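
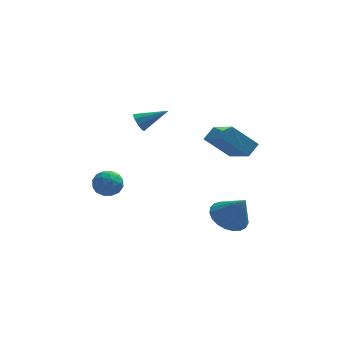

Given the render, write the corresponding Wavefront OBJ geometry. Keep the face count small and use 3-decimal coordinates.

v 2.179 -3.131 -2.948
v 3 -2.795 -3.226
v 2.821 -3.629 -1.652
v 2.85 -2.493 -3.036
v 2.584 -2.302 -2.831
v 2.247 -2.255 -2.646
v 1.899 -2.358 -2.513
v 1.599 -2.596 -2.456
v 1.4 -2.926 -2.484
v 1.335 -3.292 -2.592
v 1.416 -3.629 -2.762
v 1.629 -3.881 -2.964
v 1.937 -4.003 -3.163
v 2.287 -3.974 -3.325
v 2.618 -3.8 -3.422
v 2.874 -3.51 -3.437
v 3.009 -3.154 -3.368
v 2.445 0.019 -1.096
v 3.135 -1.454 -0.257
v 1.302 0.095 -0.023
v 1.991 -1.378 0.816
v 2.909 0.498 -0.636
v 3.598 -0.975 0.203
v 1.765 0.574 0.437
v 2.455 -0.899 1.276
v -1.521 -0.203 1.272
v -1.295 -0.071 0.823
v -0.239 -0.157 1.928
v -1.396 0.221 0.999
v -1.555 0.314 1.303
v -1.698 0.165 1.593
v -1.758 -0.156 1.732
v -1.707 -0.5 1.657
v -1.568 -0.705 1.401
v -1.408 -0.675 1.085
v -1.3 -0.425 0.857
v -3.372 0.451 -2.317
v -3.128 0.805 -2.928
v -2.652 -0.485 -2.572
v -2.408 -0.131 -3.183
v -2.224 0.124 -2.506
v -2.669 0.702 -2.348
v -3.111 -0.382 -3.152
v -3.556 0.196 -2.994
v -2.967 0.29 -3.444
v -2.419 0.602 -3.044
v -3.361 -0.282 -2.456
v -2.813 0.03 -2.056
v -3.313 0.71 -2.6
v -2.467 -0.39 -2.9
v -2.359 -0.24 -2.502
v -2.216 -0.032 -2.861
v -3.043 0.65 -2.259
v -2.9 0.858 -2.618
v -2.369 0.457 -2.37
v -2.88 -0.538 -2.882
v -2.737 -0.33 -3.241
v -3.564 0.352 -2.639
v -3.421 0.56 -2.998
v -3.411 -0.137 -3.13
v -3.075 0.615 -3.262
v -2.652 0.065 -3.412
v -3.065 -0.082 -3.394
v -3.327 0.258 -3.301
v -2.753 0.799 -3.028
v -2.33 0.249 -3.177
v -2.222 0.399 -2.779
v -2.483 0.739 -2.687
v -2.658 0.496 -3.331
v -3.45 0.071 -2.323
v -3.027 -0.479 -2.472
v -3.297 -0.419 -2.813
v -3.558 -0.079 -2.721
v -3.128 0.255 -2.088
v -2.705 -0.295 -2.238
v -2.453 0.062 -2.199
v -2.715 0.402 -2.106
v -3.122 -0.176 -2.169
f 2 1 4
f 2 4 3
f 4 1 5
f 4 5 3
f 5 1 6
f 5 6 3
f 6 1 7
f 6 7 3
f 7 1 8
f 7 8 3
f 8 1 9
f 8 9 3
f 9 1 10
f 9 10 3
f 10 1 11
f 10 11 3
f 11 1 12
f 11 12 3
f 12 1 13
f 12 13 3
f 13 1 14
f 13 14 3
f 14 1 15
f 14 15 3
f 15 1 16
f 15 16 3
f 16 1 17
f 16 17 3
f 17 1 2
f 17 2 3
f 19 21 18
f 22 19 18
f 18 21 20
f 20 22 18
f 19 25 21
f 23 19 22
f 23 25 19
f 21 25 20
f 24 22 20
f 20 25 24
f 24 23 22
f 25 23 24
f 27 26 29
f 27 29 28
f 29 26 30
f 29 30 28
f 30 26 31
f 30 31 28
f 31 26 32
f 31 32 28
f 32 26 33
f 32 33 28
f 33 26 34
f 33 34 28
f 34 26 35
f 34 35 28
f 35 26 36
f 35 36 28
f 36 26 27
f 36 27 28
f 37 74 53
f 74 48 77
f 53 77 42
f 74 77 53
f 37 53 49
f 53 42 54
f 49 54 38
f 53 54 49
f 37 49 58
f 49 38 59
f 58 59 44
f 49 59 58
f 37 58 70
f 58 44 73
f 70 73 47
f 58 73 70
f 37 70 74
f 70 47 78
f 74 78 48
f 70 78 74
f 38 54 65
f 54 42 68
f 65 68 46
f 54 68 65
f 42 77 55
f 77 48 76
f 55 76 41
f 77 76 55
f 48 78 75
f 78 47 71
f 75 71 39
f 78 71 75
f 47 73 72
f 73 44 60
f 72 60 43
f 73 60 72
f 44 59 64
f 59 38 61
f 64 61 45
f 59 61 64
f 40 66 52
f 66 46 67
f 52 67 41
f 66 67 52
f 40 52 50
f 52 41 51
f 50 51 39
f 52 51 50
f 40 50 57
f 50 39 56
f 57 56 43
f 50 56 57
f 40 57 62
f 57 43 63
f 62 63 45
f 57 63 62
f 40 62 66
f 62 45 69
f 66 69 46
f 62 69 66
f 41 67 55
f 67 46 68
f 55 68 42
f 67 68 55
f 39 51 75
f 51 41 76
f 75 76 48
f 51 76 75
f 43 56 72
f 56 39 71
f 72 71 47
f 56 71 72
f 45 63 64
f 63 43 60
f 64 60 44
f 63 60 64
f 46 69 65
f 69 45 61
f 65 61 38
f 69 61 65



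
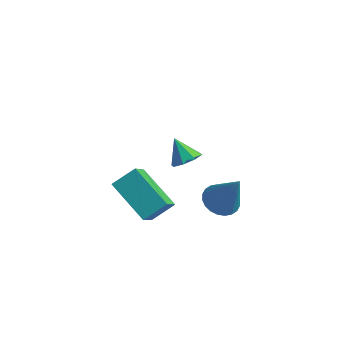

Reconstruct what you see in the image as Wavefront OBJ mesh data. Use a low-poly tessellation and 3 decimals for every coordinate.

v -1.599 -3.423 2.857
v -1.142 -3.572 3.249
v -2.241 -3.277 3.663
v -1.155 -3.107 3.154
v -1.429 -2.827 2.886
v -1.802 -2.896 2.601
v -2.056 -3.273 2.466
v -2.043 -3.738 2.561
v -1.769 -4.018 2.829
v -1.396 -3.949 3.114
v -3.301 -3.204 -1.82
v -2.902 -4.317 -0.684
v -4.972 -2.83 -0.867
v -4.573 -3.943 0.27
v -2.787 -2.417 -1.23
v -2.388 -3.53 -0.093
v -4.458 -2.043 -0.276
v -4.059 -3.156 0.86
v -2.057 -0.357 -2.21
v -1.553 -0.873 -2.506
v -1.163 -0.483 -0.47
v -1.409 -0.611 -2.561
v -1.363 -0.31 -2.563
v -1.423 -0.016 -2.511
v -1.58 0.226 -2.413
v -1.809 0.379 -2.284
v -2.076 0.42 -2.144
v -2.34 0.343 -2.013
v -2.561 0.159 -1.913
v -2.705 -0.103 -1.858
v -2.751 -0.404 -1.857
v -2.691 -0.698 -1.909
v -2.534 -0.94 -2.007
v -2.305 -1.093 -2.136
v -2.038 -1.134 -2.276
v -1.774 -1.057 -2.406
f 2 1 4
f 2 4 3
f 4 1 5
f 4 5 3
f 5 1 6
f 5 6 3
f 6 1 7
f 6 7 3
f 7 1 8
f 7 8 3
f 8 1 9
f 8 9 3
f 9 1 10
f 9 10 3
f 10 1 2
f 10 2 3
f 12 14 11
f 15 12 11
f 11 14 13
f 13 15 11
f 12 18 14
f 16 12 15
f 16 18 12
f 14 18 13
f 17 15 13
f 13 18 17
f 17 16 15
f 18 16 17
f 20 19 22
f 20 22 21
f 22 19 23
f 22 23 21
f 23 19 24
f 23 24 21
f 24 19 25
f 24 25 21
f 25 19 26
f 25 26 21
f 26 19 27
f 26 27 21
f 27 19 28
f 27 28 21
f 28 19 29
f 28 29 21
f 29 19 30
f 29 30 21
f 30 19 31
f 30 31 21
f 31 19 32
f 31 32 21
f 32 19 33
f 32 33 21
f 33 19 34
f 33 34 21
f 34 19 35
f 34 35 21
f 35 19 36
f 35 36 21
f 36 19 20
f 36 20 21



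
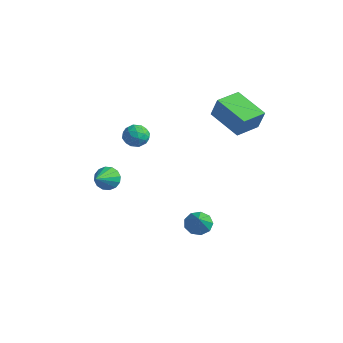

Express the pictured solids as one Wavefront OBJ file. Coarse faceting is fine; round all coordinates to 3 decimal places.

v -2.737 -3.053 -1.236
v -2.459 -2.637 -0.746
v -2.243 -4.127 -0.604
v -2.791 -2.718 -0.624
v -3.108 -2.888 -0.666
v -3.326 -3.103 -0.861
v -3.385 -3.304 -1.156
v -3.271 -3.438 -1.473
v -3.014 -3.47 -1.726
v -2.683 -3.389 -1.848
v -2.366 -3.219 -1.806
v -2.148 -3.004 -1.612
v -2.088 -2.802 -1.316
v -2.202 -2.668 -1
v -1.512 2.369 1.731
v -1.045 2.368 2.901
v -1.583 3.787 1.76
v -1.116 3.786 2.93
v 0.296 2.474 1.01
v 0.763 2.473 2.18
v 0.225 3.892 1.039
v 0.692 3.891 2.209
v 0.365 0.002 -4.154
v 0.827 -0.223 -4.644
v 1.075 -0.602 -3.206
v 0.965 0.21 -4.471
v 0.822 0.545 -4.15
v 0.465 0.626 -3.831
v 0.061 0.415 -3.663
v -0.201 0.011 -3.725
v -0.198 -0.398 -3.987
v 0.068 -0.619 -4.328
v 0.473 -0.55 -4.587
v -0.913 -2.259 1.671
v -0.54 -2.5 2.204
v -1.86 -2.52 2.216
v -1.487 -2.761 2.749
v -1.498 -2.081 2.613
v -0.913 -1.919 2.277
v -1.487 -3.101 2.143
v -0.902 -2.939 1.807
v -0.895 -3.02 2.496
v -0.902 -2.39 2.786
v -1.498 -2.63 1.634
v -1.505 -2 1.924
v -0.644 -2.356 1.89
v -1.756 -2.664 2.53
v -1.763 -2.264 2.45
v -1.544 -2.405 2.764
v -0.863 -2.015 1.932
v -0.644 -2.157 2.246
v -1.207 -1.911 2.486
v -1.756 -2.863 2.174
v -1.537 -3.005 2.488
v -0.856 -2.615 1.656
v -0.637 -2.756 1.97
v -1.193 -3.109 1.934
v -0.633 -2.804 2.375
v -1.189 -2.958 2.695
v -1.189 -3.157 2.339
v -0.845 -3.062 2.141
v -0.637 -2.434 2.545
v -1.193 -2.587 2.865
v -1.2 -2.187 2.786
v -0.856 -2.092 2.588
v -0.845 -2.739 2.717
v -1.207 -2.433 1.555
v -1.763 -2.586 1.875
v -1.544 -2.928 1.832
v -1.2 -2.833 1.634
v -1.211 -2.062 1.725
v -1.767 -2.216 2.045
v -1.555 -1.958 2.279
v -1.211 -1.863 2.081
v -1.555 -2.281 1.703
f 2 1 4
f 2 4 3
f 4 1 5
f 4 5 3
f 5 1 6
f 5 6 3
f 6 1 7
f 6 7 3
f 7 1 8
f 7 8 3
f 8 1 9
f 8 9 3
f 9 1 10
f 9 10 3
f 10 1 11
f 10 11 3
f 11 1 12
f 11 12 3
f 12 1 13
f 12 13 3
f 13 1 14
f 13 14 3
f 14 1 2
f 14 2 3
f 16 18 15
f 19 16 15
f 15 18 17
f 17 19 15
f 16 22 18
f 20 16 19
f 20 22 16
f 18 22 17
f 21 19 17
f 17 22 21
f 21 20 19
f 22 20 21
f 24 23 26
f 24 26 25
f 26 23 27
f 26 27 25
f 27 23 28
f 27 28 25
f 28 23 29
f 28 29 25
f 29 23 30
f 29 30 25
f 30 23 31
f 30 31 25
f 31 23 32
f 31 32 25
f 32 23 33
f 32 33 25
f 33 23 24
f 33 24 25
f 34 71 50
f 71 45 74
f 50 74 39
f 71 74 50
f 34 50 46
f 50 39 51
f 46 51 35
f 50 51 46
f 34 46 55
f 46 35 56
f 55 56 41
f 46 56 55
f 34 55 67
f 55 41 70
f 67 70 44
f 55 70 67
f 34 67 71
f 67 44 75
f 71 75 45
f 67 75 71
f 35 51 62
f 51 39 65
f 62 65 43
f 51 65 62
f 39 74 52
f 74 45 73
f 52 73 38
f 74 73 52
f 45 75 72
f 75 44 68
f 72 68 36
f 75 68 72
f 44 70 69
f 70 41 57
f 69 57 40
f 70 57 69
f 41 56 61
f 56 35 58
f 61 58 42
f 56 58 61
f 37 63 49
f 63 43 64
f 49 64 38
f 63 64 49
f 37 49 47
f 49 38 48
f 47 48 36
f 49 48 47
f 37 47 54
f 47 36 53
f 54 53 40
f 47 53 54
f 37 54 59
f 54 40 60
f 59 60 42
f 54 60 59
f 37 59 63
f 59 42 66
f 63 66 43
f 59 66 63
f 38 64 52
f 64 43 65
f 52 65 39
f 64 65 52
f 36 48 72
f 48 38 73
f 72 73 45
f 48 73 72
f 40 53 69
f 53 36 68
f 69 68 44
f 53 68 69
f 42 60 61
f 60 40 57
f 61 57 41
f 60 57 61
f 43 66 62
f 66 42 58
f 62 58 35
f 66 58 62



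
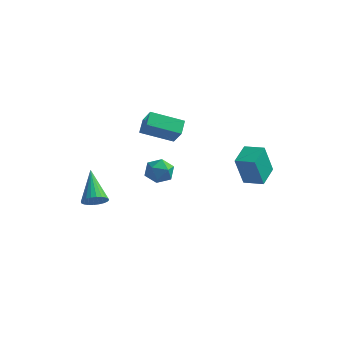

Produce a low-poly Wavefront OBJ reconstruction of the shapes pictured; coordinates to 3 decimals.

v -3.453 -4.499 -1.502
v -3.006 -3.962 -1.747
v -4.427 -3.081 -0.178
v -3.226 -3.941 -1.932
v -3.481 -4.005 -2.052
v -3.732 -4.143 -2.088
v -3.94 -4.336 -2.034
v -4.074 -4.554 -1.9
v -4.114 -4.763 -1.705
v -4.052 -4.932 -1.479
v -3.9 -5.035 -1.256
v -3.679 -5.056 -1.071
v -3.424 -4.993 -0.951
v -3.174 -4.854 -0.916
v -2.966 -4.661 -0.969
v -2.832 -4.443 -1.103
v -2.792 -4.234 -1.298
v -2.853 -4.065 -1.524
v -1.505 -0.535 -0.222
v -0.65 -0.756 -0.224
v -1.85 -1.864 -0.616
v -0.995 -2.085 -0.618
v -1.404 -1.912 0.145
v -1.191 -1.09 0.389
v -1.309 -1.53 -1.229
v -1.096 -0.708 -0.985
v -0.529 -1.371 -0.846
v -0.588 -1.607 0.003
v -1.912 -1.013 -0.843
v -1.971 -1.249 0.006
v -3.833 1.569 0.368
v -3.143 1.097 1.415
v -4.032 2.426 0.885
v -3.341 1.954 1.932
v -2.139 2.406 -0.372
v -1.448 1.934 0.675
v -2.337 3.263 0.145
v -1.647 2.791 1.192
v 2.031 2.451 -2.606
v 1.699 1.96 -0.696
v 1.989 3.876 -2.248
v 1.656 3.385 -0.337
v 3.224 2.435 -2.403
v 2.891 1.944 -0.492
v 3.181 3.86 -2.044
v 2.849 3.369 -0.134
f 2 1 4
f 2 4 3
f 4 1 5
f 4 5 3
f 5 1 6
f 5 6 3
f 6 1 7
f 6 7 3
f 7 1 8
f 7 8 3
f 8 1 9
f 8 9 3
f 9 1 10
f 9 10 3
f 10 1 11
f 10 11 3
f 11 1 12
f 11 12 3
f 12 1 13
f 12 13 3
f 13 1 14
f 13 14 3
f 14 1 15
f 14 15 3
f 15 1 16
f 15 16 3
f 16 1 17
f 16 17 3
f 17 1 18
f 17 18 3
f 18 1 2
f 18 2 3
f 19 30 24
f 19 24 20
f 19 20 26
f 19 26 29
f 19 29 30
f 20 24 28
f 24 30 23
f 30 29 21
f 29 26 25
f 26 20 27
f 22 28 23
f 22 23 21
f 22 21 25
f 22 25 27
f 22 27 28
f 23 28 24
f 21 23 30
f 25 21 29
f 27 25 26
f 28 27 20
f 32 34 31
f 35 32 31
f 31 34 33
f 33 35 31
f 32 38 34
f 36 32 35
f 36 38 32
f 34 38 33
f 37 35 33
f 33 38 37
f 37 36 35
f 38 36 37
f 40 42 39
f 43 40 39
f 39 42 41
f 41 43 39
f 40 46 42
f 44 40 43
f 44 46 40
f 42 46 41
f 45 43 41
f 41 46 45
f 45 44 43
f 46 44 45



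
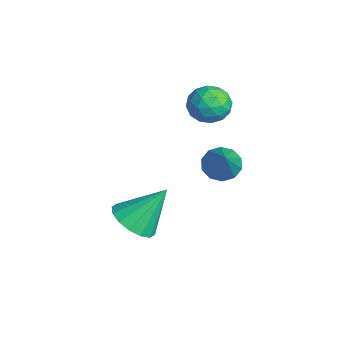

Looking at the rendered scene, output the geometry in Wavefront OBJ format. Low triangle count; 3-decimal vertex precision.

v 1.107 3.514 0.299
v 1.678 3.838 -0.141
v 2.493 3.146 1.821
v 1.476 4.192 0.128
v 1.134 4.287 0.463
v 0.781 4.087 0.735
v 0.553 3.668 0.841
v 0.537 3.191 0.74
v 0.739 2.837 0.471
v 1.081 2.742 0.136
v 1.434 2.942 -0.136
v 1.661 3.36 -0.242
v -1.539 4.371 1.88
v -1.022 4.484 2.652
v -0.978 2.976 1.708
v -0.461 3.089 2.48
v -1.392 3.02 2.547
v -1.738 3.882 2.653
v -0.262 3.578 1.707
v -0.608 4.44 1.813
v -0.232 3.994 2.545
v -0.93 3.649 3.064
v -1.07 3.811 1.296
v -1.768 3.466 1.815
v -1.33 4.55 2.281
v -0.67 2.91 2.079
v -1.217 2.869 2.118
v -0.913 2.936 2.572
v -1.751 4.197 2.282
v -1.447 4.263 2.735
v -1.664 3.402 2.674
v -0.553 3.197 1.625
v -0.249 3.263 2.078
v -1.087 4.524 1.788
v -0.783 4.591 2.242
v -0.336 4.058 1.686
v -0.561 4.328 2.672
v -0.232 3.508 2.57
v -0.115 3.795 2.116
v -0.319 4.302 2.179
v -0.972 4.126 2.977
v -0.642 3.305 2.876
v -1.189 3.265 2.915
v -1.393 3.772 2.977
v -0.508 3.837 2.914
v -1.358 4.155 1.484
v -1.028 3.334 1.383
v -0.607 3.688 1.383
v -0.811 4.195 1.445
v -1.768 3.952 1.79
v -1.439 3.132 1.688
v -1.681 3.158 2.181
v -1.885 3.665 2.244
v -1.492 3.623 1.446
v 0.591 0.188 -2.602
v 1.123 -0.533 -2.055
v 0.709 1.492 -0.998
v 1.504 -0.246 -2.316
v 1.639 0.158 -2.654
v 1.494 0.57 -2.978
v 1.107 0.879 -3.201
v 0.582 1.003 -3.264
v 0.059 0.909 -3.149
v -0.321 0.622 -2.888
v -0.457 0.219 -2.55
v -0.312 -0.193 -2.226
v 0.075 -0.502 -2.003
v 0.601 -0.627 -1.94
f 2 1 4
f 2 4 3
f 4 1 5
f 4 5 3
f 5 1 6
f 5 6 3
f 6 1 7
f 6 7 3
f 7 1 8
f 7 8 3
f 8 1 9
f 8 9 3
f 9 1 10
f 9 10 3
f 10 1 11
f 10 11 3
f 11 1 12
f 11 12 3
f 12 1 2
f 12 2 3
f 13 50 29
f 50 24 53
f 29 53 18
f 50 53 29
f 13 29 25
f 29 18 30
f 25 30 14
f 29 30 25
f 13 25 34
f 25 14 35
f 34 35 20
f 25 35 34
f 13 34 46
f 34 20 49
f 46 49 23
f 34 49 46
f 13 46 50
f 46 23 54
f 50 54 24
f 46 54 50
f 14 30 41
f 30 18 44
f 41 44 22
f 30 44 41
f 18 53 31
f 53 24 52
f 31 52 17
f 53 52 31
f 24 54 51
f 54 23 47
f 51 47 15
f 54 47 51
f 23 49 48
f 49 20 36
f 48 36 19
f 49 36 48
f 20 35 40
f 35 14 37
f 40 37 21
f 35 37 40
f 16 42 28
f 42 22 43
f 28 43 17
f 42 43 28
f 16 28 26
f 28 17 27
f 26 27 15
f 28 27 26
f 16 26 33
f 26 15 32
f 33 32 19
f 26 32 33
f 16 33 38
f 33 19 39
f 38 39 21
f 33 39 38
f 16 38 42
f 38 21 45
f 42 45 22
f 38 45 42
f 17 43 31
f 43 22 44
f 31 44 18
f 43 44 31
f 15 27 51
f 27 17 52
f 51 52 24
f 27 52 51
f 19 32 48
f 32 15 47
f 48 47 23
f 32 47 48
f 21 39 40
f 39 19 36
f 40 36 20
f 39 36 40
f 22 45 41
f 45 21 37
f 41 37 14
f 45 37 41
f 56 55 58
f 56 58 57
f 58 55 59
f 58 59 57
f 59 55 60
f 59 60 57
f 60 55 61
f 60 61 57
f 61 55 62
f 61 62 57
f 62 55 63
f 62 63 57
f 63 55 64
f 63 64 57
f 64 55 65
f 64 65 57
f 65 55 66
f 65 66 57
f 66 55 67
f 66 67 57
f 67 55 68
f 67 68 57
f 68 55 56
f 68 56 57



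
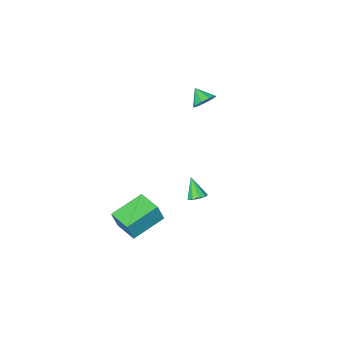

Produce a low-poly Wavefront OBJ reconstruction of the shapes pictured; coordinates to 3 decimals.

v 0.736 3.178 0.422
v 1.212 3.422 0.617
v 0.664 2.422 1.538
v 0.901 3.625 0.735
v 0.512 3.618 0.706
v 0.228 3.406 0.544
v 0.181 3.087 0.325
v 0.394 2.81 0.151
v 0.767 2.705 0.104
v 1.125 2.822 0.206
v 1.301 3.105 0.408
v -3.968 -3.158 1.937
v -3.203 -3.025 2.005
v -3.872 -4.042 2.583
v -3.467 -2.77 2.392
v -3.966 -2.697 2.567
v -4.466 -2.84 2.446
v -4.733 -3.131 2.088
v -4.642 -3.434 1.659
v -4.236 -3.608 1.36
v -3.705 -3.572 1.331
v -3.297 -3.341 1.585
v 2.138 0.398 -1.775
v 2.535 0.383 -0.579
v 2.075 1.937 -1.734
v 2.472 1.921 -0.538
v 4.148 0.499 -2.442
v 4.545 0.483 -1.246
v 4.085 2.037 -2.401
v 4.482 2.022 -1.205
f 2 1 4
f 2 4 3
f 4 1 5
f 4 5 3
f 5 1 6
f 5 6 3
f 6 1 7
f 6 7 3
f 7 1 8
f 7 8 3
f 8 1 9
f 8 9 3
f 9 1 10
f 9 10 3
f 10 1 11
f 10 11 3
f 11 1 2
f 11 2 3
f 13 12 15
f 13 15 14
f 15 12 16
f 15 16 14
f 16 12 17
f 16 17 14
f 17 12 18
f 17 18 14
f 18 12 19
f 18 19 14
f 19 12 20
f 19 20 14
f 20 12 21
f 20 21 14
f 21 12 22
f 21 22 14
f 22 12 13
f 22 13 14
f 24 26 23
f 27 24 23
f 23 26 25
f 25 27 23
f 24 30 26
f 28 24 27
f 28 30 24
f 26 30 25
f 29 27 25
f 25 30 29
f 29 28 27
f 30 28 29



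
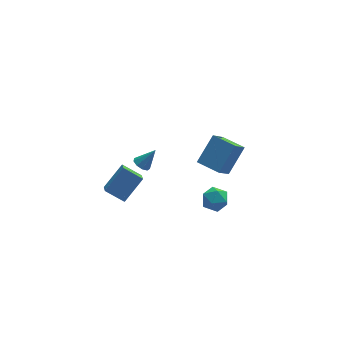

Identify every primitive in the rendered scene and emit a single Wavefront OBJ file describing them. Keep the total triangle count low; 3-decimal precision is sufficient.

v 1.864 -0.264 -3.325
v 2.759 -0.263 -3.452
v 1.961 -1.557 -2.648
v 2.856 -1.556 -2.775
v 2.481 -0.968 -2.2
v 2.42 -0.168 -2.619
v 2.3 -1.652 -3.481
v 2.239 -0.852 -3.9
v 3.028 -1.121 -3.549
v 3.14 -0.698 -2.757
v 1.58 -1.122 -3.343
v 1.692 -0.699 -2.551
v -0.993 3.183 -2.886
v -0.539 3.336 -3.247
v -0.127 3.237 -1.774
v -0.732 3.673 -3.113
v -1.047 3.78 -2.873
v -1.337 3.608 -2.639
v -1.466 3.237 -2.52
v -1.373 2.84 -2.573
v -1.103 2.604 -2.772
v -0.781 2.639 -3.024
v -0.559 2.928 -3.212
v 2.093 2.062 -2.371
v 3.315 2.955 -0.943
v 2.971 2.964 -3.686
v 4.192 3.856 -2.258
v 3.108 0.884 -2.502
v 4.329 1.776 -1.074
v 3.985 1.785 -3.817
v 5.207 2.678 -2.389
v -4.456 -2.438 1.385
v -3.244 -1.829 2.568
v -4.338 -1.637 0.851
v -3.127 -1.027 2.035
v -3.493 -3.033 0.705
v -2.282 -2.423 1.889
v -3.376 -2.231 0.172
v -2.164 -1.622 1.355
f 1 12 6
f 1 6 2
f 1 2 8
f 1 8 11
f 1 11 12
f 2 6 10
f 6 12 5
f 12 11 3
f 11 8 7
f 8 2 9
f 4 10 5
f 4 5 3
f 4 3 7
f 4 7 9
f 4 9 10
f 5 10 6
f 3 5 12
f 7 3 11
f 9 7 8
f 10 9 2
f 14 13 16
f 14 16 15
f 16 13 17
f 16 17 15
f 17 13 18
f 17 18 15
f 18 13 19
f 18 19 15
f 19 13 20
f 19 20 15
f 20 13 21
f 20 21 15
f 21 13 22
f 21 22 15
f 22 13 23
f 22 23 15
f 23 13 14
f 23 14 15
f 25 27 24
f 28 25 24
f 24 27 26
f 26 28 24
f 25 31 27
f 29 25 28
f 29 31 25
f 27 31 26
f 30 28 26
f 26 31 30
f 30 29 28
f 31 29 30
f 33 35 32
f 36 33 32
f 32 35 34
f 34 36 32
f 33 39 35
f 37 33 36
f 37 39 33
f 35 39 34
f 38 36 34
f 34 39 38
f 38 37 36
f 39 37 38



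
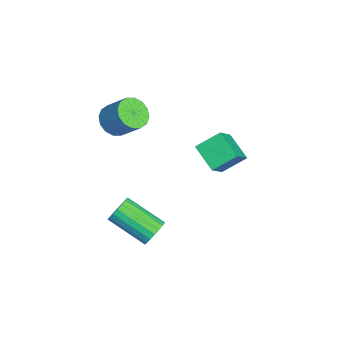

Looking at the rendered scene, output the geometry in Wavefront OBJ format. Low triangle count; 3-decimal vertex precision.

v 3.614 -2.727 -3.252
v 4.16 -2.769 -2.74
v 3.112 -4.395 -1.756
v 2.566 -4.353 -2.268
v 3.948 -2.55 -2.604
v 2.9 -4.176 -1.62
v 3.67 -2.366 -2.597
v 2.621 -3.992 -1.613
v 3.38 -2.254 -2.719
v 2.332 -3.879 -1.735
v 3.137 -2.235 -2.947
v 2.089 -3.861 -1.963
v 2.989 -2.314 -3.236
v 1.94 -3.939 -2.252
v 2.964 -2.475 -3.527
v 1.916 -4.1 -2.543
v 3.068 -2.685 -3.764
v 2.02 -4.311 -2.78
v 3.28 -2.904 -3.9
v 2.232 -4.53 -2.916
v 3.559 -3.088 -3.907
v 2.51 -4.714 -2.923
v 3.848 -3.201 -3.785
v 2.8 -4.826 -2.801
v 4.091 -3.219 -3.557
v 3.043 -4.845 -2.573
v 4.24 -3.141 -3.268
v 3.191 -4.766 -2.284
v 4.264 -2.98 -2.977
v 3.216 -4.605 -1.993
v 0.17 -4.293 2.086
v 0.958 -4.402 1.708
v 1.597 -3.555 2.796
v 0.81 -3.447 3.174
v 0.786 -4.026 1.516
v 1.425 -3.179 2.605
v 0.449 -3.722 1.477
v 1.088 -2.875 2.566
v 0.037 -3.57 1.602
v 0.677 -2.724 2.69
v -0.338 -3.613 1.855
v 0.301 -2.767 2.944
v -0.578 -3.838 2.171
v 0.062 -2.991 3.26
v -0.617 -4.185 2.464
v 0.022 -3.338 3.552
v -0.445 -4.561 2.655
v 0.194 -3.714 3.744
v -0.108 -4.865 2.694
v 0.531 -4.018 3.783
v 0.303 -5.016 2.57
v 0.943 -4.17 3.658
v 0.679 -4.973 2.316
v 1.318 -4.127 3.405
v 0.918 -4.749 2
v 1.558 -3.902 3.089
v 0.976 0.631 -1.491
v -0.197 -0.035 -0.79
v 0.744 1.819 -0.749
v -0.428 1.153 -0.047
v 2.108 0.027 -0.173
v 0.936 -0.639 0.529
v 1.877 1.215 0.57
v 0.704 0.549 1.271
f 2 1 5
f 2 5 3
f 3 5 6
f 3 6 4
f 5 1 7
f 5 7 6
f 6 7 8
f 6 8 4
f 7 1 9
f 7 9 8
f 8 9 10
f 8 10 4
f 9 1 11
f 9 11 10
f 10 11 12
f 10 12 4
f 11 1 13
f 11 13 12
f 12 13 14
f 12 14 4
f 13 1 15
f 13 15 14
f 14 15 16
f 14 16 4
f 15 1 17
f 15 17 16
f 16 17 18
f 16 18 4
f 17 1 19
f 17 19 18
f 18 19 20
f 18 20 4
f 19 1 21
f 19 21 20
f 20 21 22
f 20 22 4
f 21 1 23
f 21 23 22
f 22 23 24
f 22 24 4
f 23 1 25
f 23 25 24
f 24 25 26
f 24 26 4
f 25 1 27
f 25 27 26
f 26 27 28
f 26 28 4
f 27 1 29
f 27 29 28
f 28 29 30
f 28 30 4
f 29 1 2
f 29 2 30
f 30 2 3
f 30 3 4
f 32 31 35
f 32 35 33
f 33 35 36
f 33 36 34
f 35 31 37
f 35 37 36
f 36 37 38
f 36 38 34
f 37 31 39
f 37 39 38
f 38 39 40
f 38 40 34
f 39 31 41
f 39 41 40
f 40 41 42
f 40 42 34
f 41 31 43
f 41 43 42
f 42 43 44
f 42 44 34
f 43 31 45
f 43 45 44
f 44 45 46
f 44 46 34
f 45 31 47
f 45 47 46
f 46 47 48
f 46 48 34
f 47 31 49
f 47 49 48
f 48 49 50
f 48 50 34
f 49 31 51
f 49 51 50
f 50 51 52
f 50 52 34
f 51 31 53
f 51 53 52
f 52 53 54
f 52 54 34
f 53 31 55
f 53 55 54
f 54 55 56
f 54 56 34
f 55 31 32
f 55 32 56
f 56 32 33
f 56 33 34
f 58 60 57
f 61 58 57
f 57 60 59
f 59 61 57
f 58 64 60
f 62 58 61
f 62 64 58
f 60 64 59
f 63 61 59
f 59 64 63
f 63 62 61
f 64 62 63



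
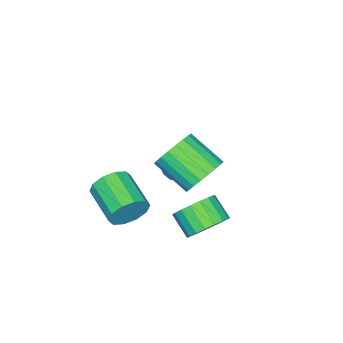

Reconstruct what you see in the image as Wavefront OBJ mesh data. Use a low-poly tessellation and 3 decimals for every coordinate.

v -0.957 -1.603 -0.848
v -0.141 -1.352 -0.97
v -0.719 -2.748 -1.61
v 0.097 -2.497 -1.732
v -0.165 -2.747 -0.949
v -0.312 -2.04 -0.479
v -0.548 -2.06 -2.101
v -0.695 -1.353 -1.631
v 0.112 -1.635 -1.745
v 0.349 -2.06 -1.033
v -1.209 -2.04 -1.547
v -0.972 -2.465 -0.835
v -0.57 -1.377 -0.842
v -0.29 -2.723 -1.738
v -0.444 -2.87 -1.278
v 0.035 -2.722 -1.349
v -0.67 -1.781 -0.553
v -0.191 -1.634 -0.625
v -0.205 -2.454 -0.613
v -0.669 -2.466 -1.955
v -0.19 -2.319 -2.027
v -0.895 -1.378 -1.231
v -0.416 -1.23 -1.302
v -0.655 -1.646 -1.967
v 0.058 -1.396 -1.369
v 0.198 -2.069 -1.817
v -0.181 -1.812 -2.034
v -0.267 -1.396 -1.758
v 0.198 -1.646 -0.951
v 0.337 -2.318 -1.398
v 0.183 -2.465 -0.938
v 0.097 -2.05 -0.662
v 0.346 -1.812 -1.406
v -1.197 -1.782 -1.182
v -1.058 -2.454 -1.629
v -0.957 -2.05 -1.918
v -1.043 -1.635 -1.642
v -1.058 -2.031 -0.763
v -0.918 -2.704 -1.211
v -0.593 -2.704 -0.822
v -0.679 -2.288 -0.546
v -1.206 -2.288 -1.174
v 3.311 1.579 2.721
v 4.157 1.87 3.307
v 4.036 0.211 4.306
v 3.189 -0.079 3.719
v 3.819 2.037 3.543
v 3.698 0.378 4.542
v 3.393 2.125 3.637
v 3.272 0.466 4.636
v 2.953 2.119 3.573
v 2.831 0.46 4.571
v 2.575 2.019 3.361
v 2.453 0.36 4.36
v 2.324 1.843 3.039
v 2.202 0.184 4.037
v 2.243 1.622 2.661
v 2.122 -0.037 3.66
v 2.348 1.393 2.294
v 2.226 -0.266 3.292
v 2.618 1.197 2
v 2.497 -0.462 2.999
v 3.009 1.066 1.832
v 2.887 -0.592 2.83
v 3.452 1.025 1.817
v 3.33 -0.634 2.815
v 3.87 1.079 1.958
v 3.748 -0.58 2.956
v 4.192 1.22 2.231
v 4.07 -0.439 3.229
v 4.361 1.423 2.589
v 4.239 -0.236 3.587
v 4.349 1.653 2.969
v 4.227 -0.006 3.968
v 3.423 -2.15 -1.625
v 3.937 -2.187 -0.768
v 2.971 -3.826 -0.258
v 2.457 -3.79 -1.115
v 3.426 -1.855 -0.67
v 2.46 -3.494 -0.16
v 2.913 -1.635 -0.936
v 1.947 -3.275 -0.426
v 2.595 -1.613 -1.466
v 1.629 -3.252 -0.956
v 2.593 -1.795 -2.056
v 1.627 -3.435 -1.546
v 2.909 -2.114 -2.482
v 1.943 -3.753 -1.972
v 3.42 -2.446 -2.58
v 2.454 -4.085 -2.07
v 3.933 -2.665 -2.314
v 2.967 -4.305 -1.804
v 4.251 -2.688 -1.784
v 3.285 -4.327 -1.274
v 4.253 -2.505 -1.194
v 3.287 -4.145 -0.684
v 3.86 2.101 -0.056
v 4.579 2.359 0.62
v 4.2 1.397 1.391
v 3.48 1.139 0.716
v 4.222 2.606 0.753
v 3.843 1.644 1.524
v 3.794 2.753 0.726
v 3.414 1.791 1.497
v 3.378 2.771 0.544
v 2.999 1.809 1.315
v 3.058 2.657 0.243
v 2.679 1.695 1.014
v 2.897 2.432 -0.117
v 2.517 1.47 0.654
v 2.926 2.142 -0.464
v 2.547 1.18 0.307
v 3.14 1.843 -0.731
v 2.761 0.881 0.04
v 3.497 1.596 -0.864
v 3.118 0.634 -0.093
v 3.926 1.449 -0.837
v 3.546 0.487 -0.066
v 4.341 1.431 -0.655
v 3.962 0.469 0.116
v 4.661 1.545 -0.354
v 4.282 0.583 0.417
v 4.823 1.77 0.006
v 4.443 0.808 0.777
v 4.793 2.06 0.353
v 4.414 1.098 1.124
f 1 38 17
f 38 12 41
f 17 41 6
f 38 41 17
f 1 17 13
f 17 6 18
f 13 18 2
f 17 18 13
f 1 13 22
f 13 2 23
f 22 23 8
f 13 23 22
f 1 22 34
f 22 8 37
f 34 37 11
f 22 37 34
f 1 34 38
f 34 11 42
f 38 42 12
f 34 42 38
f 2 18 29
f 18 6 32
f 29 32 10
f 18 32 29
f 6 41 19
f 41 12 40
f 19 40 5
f 41 40 19
f 12 42 39
f 42 11 35
f 39 35 3
f 42 35 39
f 11 37 36
f 37 8 24
f 36 24 7
f 37 24 36
f 8 23 28
f 23 2 25
f 28 25 9
f 23 25 28
f 4 30 16
f 30 10 31
f 16 31 5
f 30 31 16
f 4 16 14
f 16 5 15
f 14 15 3
f 16 15 14
f 4 14 21
f 14 3 20
f 21 20 7
f 14 20 21
f 4 21 26
f 21 7 27
f 26 27 9
f 21 27 26
f 4 26 30
f 26 9 33
f 30 33 10
f 26 33 30
f 5 31 19
f 31 10 32
f 19 32 6
f 31 32 19
f 3 15 39
f 15 5 40
f 39 40 12
f 15 40 39
f 7 20 36
f 20 3 35
f 36 35 11
f 20 35 36
f 9 27 28
f 27 7 24
f 28 24 8
f 27 24 28
f 10 33 29
f 33 9 25
f 29 25 2
f 33 25 29
f 44 43 47
f 44 47 45
f 45 47 48
f 45 48 46
f 47 43 49
f 47 49 48
f 48 49 50
f 48 50 46
f 49 43 51
f 49 51 50
f 50 51 52
f 50 52 46
f 51 43 53
f 51 53 52
f 52 53 54
f 52 54 46
f 53 43 55
f 53 55 54
f 54 55 56
f 54 56 46
f 55 43 57
f 55 57 56
f 56 57 58
f 56 58 46
f 57 43 59
f 57 59 58
f 58 59 60
f 58 60 46
f 59 43 61
f 59 61 60
f 60 61 62
f 60 62 46
f 61 43 63
f 61 63 62
f 62 63 64
f 62 64 46
f 63 43 65
f 63 65 64
f 64 65 66
f 64 66 46
f 65 43 67
f 65 67 66
f 66 67 68
f 66 68 46
f 67 43 69
f 67 69 68
f 68 69 70
f 68 70 46
f 69 43 71
f 69 71 70
f 70 71 72
f 70 72 46
f 71 43 73
f 71 73 72
f 72 73 74
f 72 74 46
f 73 43 44
f 73 44 74
f 74 44 45
f 74 45 46
f 76 75 79
f 76 79 77
f 77 79 80
f 77 80 78
f 79 75 81
f 79 81 80
f 80 81 82
f 80 82 78
f 81 75 83
f 81 83 82
f 82 83 84
f 82 84 78
f 83 75 85
f 83 85 84
f 84 85 86
f 84 86 78
f 85 75 87
f 85 87 86
f 86 87 88
f 86 88 78
f 87 75 89
f 87 89 88
f 88 89 90
f 88 90 78
f 89 75 91
f 89 91 90
f 90 91 92
f 90 92 78
f 91 75 93
f 91 93 92
f 92 93 94
f 92 94 78
f 93 75 95
f 93 95 94
f 94 95 96
f 94 96 78
f 95 75 76
f 95 76 96
f 96 76 77
f 96 77 78
f 98 97 101
f 98 101 99
f 99 101 102
f 99 102 100
f 101 97 103
f 101 103 102
f 102 103 104
f 102 104 100
f 103 97 105
f 103 105 104
f 104 105 106
f 104 106 100
f 105 97 107
f 105 107 106
f 106 107 108
f 106 108 100
f 107 97 109
f 107 109 108
f 108 109 110
f 108 110 100
f 109 97 111
f 109 111 110
f 110 111 112
f 110 112 100
f 111 97 113
f 111 113 112
f 112 113 114
f 112 114 100
f 113 97 115
f 113 115 114
f 114 115 116
f 114 116 100
f 115 97 117
f 115 117 116
f 116 117 118
f 116 118 100
f 117 97 119
f 117 119 118
f 118 119 120
f 118 120 100
f 119 97 121
f 119 121 120
f 120 121 122
f 120 122 100
f 121 97 123
f 121 123 122
f 122 123 124
f 122 124 100
f 123 97 125
f 123 125 124
f 124 125 126
f 124 126 100
f 125 97 98
f 125 98 126
f 126 98 99
f 126 99 100



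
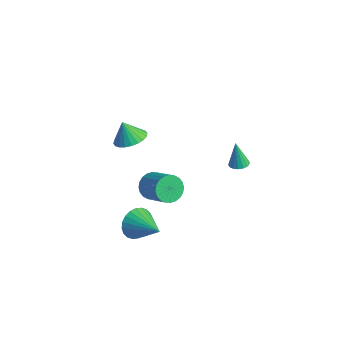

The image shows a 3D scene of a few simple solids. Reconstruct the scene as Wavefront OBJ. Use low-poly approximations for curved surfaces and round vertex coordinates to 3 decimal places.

v -0.593 3.99 -0.684
v -0.086 3.862 -0.6
v -0.847 3.95 0.784
v -0.087 4.115 -0.593
v -0.203 4.34 -0.607
v -0.409 4.485 -0.638
v -0.657 4.516 -0.68
v -0.891 4.427 -0.723
v -1.056 4.238 -0.757
v -1.116 3.992 -0.774
v -1.056 3.745 -0.77
v -0.89 3.555 -0.747
v -0.656 3.464 -0.709
v -0.408 3.494 -0.665
v -0.202 3.638 -0.626
v 0.029 -2.657 -1.067
v 0.319 -3.132 -1.775
v 1.671 -2.543 -0.473
v 0.341 -2.804 -1.899
v 0.315 -2.454 -1.896
v 0.246 -2.134 -1.767
v 0.144 -1.895 -1.532
v 0.025 -1.771 -1.225
v -0.094 -1.782 -0.895
v -0.194 -1.927 -0.591
v -0.26 -2.183 -0.36
v -0.282 -2.511 -0.236
v -0.257 -2.861 -0.239
v -0.188 -3.18 -0.368
v -0.086 -3.42 -0.603
v 0.034 -3.543 -0.909
v 0.152 -3.532 -1.24
v 0.253 -3.387 -1.544
v -0.143 -1.595 1.098
v 0.224 -1.835 0.465
v 1.55 -1.825 1.229
v 1.183 -1.585 1.862
v 0.241 -1.537 0.432
v 1.566 -1.527 1.197
v 0.199 -1.247 0.502
v 1.524 -1.237 1.266
v 0.105 -1.011 0.661
v 1.43 -1.001 1.426
v -0.027 -0.863 0.888
v 1.298 -0.853 1.652
v -0.176 -0.827 1.146
v 1.149 -0.817 1.91
v -0.32 -0.908 1.397
v 1.005 -0.898 2.161
v -0.437 -1.093 1.602
v 0.888 -1.083 2.367
v -0.51 -1.355 1.731
v 0.816 -1.345 2.495
v -0.526 -1.653 1.763
v 0.799 -1.643 2.528
v -0.484 -1.943 1.694
v 0.841 -1.933 2.458
v -0.39 -2.179 1.534
v 0.935 -2.169 2.299
v -0.258 -2.327 1.308
v 1.067 -2.317 2.072
v -0.109 -2.363 1.05
v 1.216 -2.353 1.814
v 0.035 -2.282 0.799
v 1.36 -2.272 1.563
v 0.152 -2.097 0.593
v 1.477 -2.087 1.358
v -3.023 -0.797 2.168
v -2.209 -0.926 2.447
v -3.417 -0.983 3.232
v -2.242 -0.591 2.493
v -2.395 -0.288 2.49
v -2.643 -0.062 2.437
v -2.949 0.052 2.344
v -3.266 0.036 2.223
v -3.546 -0.106 2.095
v -3.746 -0.353 1.977
v -3.836 -0.668 1.889
v -3.803 -1.003 1.843
v -3.65 -1.306 1.846
v -3.402 -1.532 1.899
v -3.097 -1.646 1.992
v -2.78 -1.631 2.113
v -2.5 -1.488 2.241
v -2.299 -1.241 2.359
f 2 1 4
f 2 4 3
f 4 1 5
f 4 5 3
f 5 1 6
f 5 6 3
f 6 1 7
f 6 7 3
f 7 1 8
f 7 8 3
f 8 1 9
f 8 9 3
f 9 1 10
f 9 10 3
f 10 1 11
f 10 11 3
f 11 1 12
f 11 12 3
f 12 1 13
f 12 13 3
f 13 1 14
f 13 14 3
f 14 1 15
f 14 15 3
f 15 1 2
f 15 2 3
f 17 16 19
f 17 19 18
f 19 16 20
f 19 20 18
f 20 16 21
f 20 21 18
f 21 16 22
f 21 22 18
f 22 16 23
f 22 23 18
f 23 16 24
f 23 24 18
f 24 16 25
f 24 25 18
f 25 16 26
f 25 26 18
f 26 16 27
f 26 27 18
f 27 16 28
f 27 28 18
f 28 16 29
f 28 29 18
f 29 16 30
f 29 30 18
f 30 16 31
f 30 31 18
f 31 16 32
f 31 32 18
f 32 16 33
f 32 33 18
f 33 16 17
f 33 17 18
f 35 34 38
f 35 38 36
f 36 38 39
f 36 39 37
f 38 34 40
f 38 40 39
f 39 40 41
f 39 41 37
f 40 34 42
f 40 42 41
f 41 42 43
f 41 43 37
f 42 34 44
f 42 44 43
f 43 44 45
f 43 45 37
f 44 34 46
f 44 46 45
f 45 46 47
f 45 47 37
f 46 34 48
f 46 48 47
f 47 48 49
f 47 49 37
f 48 34 50
f 48 50 49
f 49 50 51
f 49 51 37
f 50 34 52
f 50 52 51
f 51 52 53
f 51 53 37
f 52 34 54
f 52 54 53
f 53 54 55
f 53 55 37
f 54 34 56
f 54 56 55
f 55 56 57
f 55 57 37
f 56 34 58
f 56 58 57
f 57 58 59
f 57 59 37
f 58 34 60
f 58 60 59
f 59 60 61
f 59 61 37
f 60 34 62
f 60 62 61
f 61 62 63
f 61 63 37
f 62 34 64
f 62 64 63
f 63 64 65
f 63 65 37
f 64 34 66
f 64 66 65
f 65 66 67
f 65 67 37
f 66 34 35
f 66 35 67
f 67 35 36
f 67 36 37
f 69 68 71
f 69 71 70
f 71 68 72
f 71 72 70
f 72 68 73
f 72 73 70
f 73 68 74
f 73 74 70
f 74 68 75
f 74 75 70
f 75 68 76
f 75 76 70
f 76 68 77
f 76 77 70
f 77 68 78
f 77 78 70
f 78 68 79
f 78 79 70
f 79 68 80
f 79 80 70
f 80 68 81
f 80 81 70
f 81 68 82
f 81 82 70
f 82 68 83
f 82 83 70
f 83 68 84
f 83 84 70
f 84 68 85
f 84 85 70
f 85 68 69
f 85 69 70



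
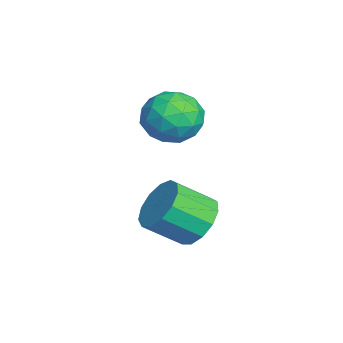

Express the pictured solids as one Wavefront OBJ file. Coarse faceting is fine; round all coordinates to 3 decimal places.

v 2.159 -0.952 0.208
v 2.612 -1.595 0.348
v 1.108 -1.705 0.152
v 1.561 -2.348 0.292
v 1.447 -1.806 0.868
v 2.096 -1.341 0.903
v 1.624 -1.959 -0.403
v 2.273 -1.494 -0.368
v 2.281 -2.218 -0.029
v 2.172 -2.123 0.757
v 1.548 -1.177 -0.257
v 1.439 -1.082 0.529
v 2.477 -1.208 0.283
v 1.243 -2.092 0.217
v 1.175 -1.774 0.556
v 1.442 -2.152 0.638
v 2.174 -1.058 0.609
v 2.44 -1.436 0.692
v 1.756 -1.56 0.997
v 1.28 -1.864 -0.192
v 1.546 -2.242 -0.109
v 2.278 -1.148 -0.138
v 2.545 -1.526 -0.056
v 1.964 -1.74 -0.497
v 2.549 -1.952 0.144
v 1.932 -2.394 0.111
v 1.969 -2.165 -0.298
v 2.351 -1.892 -0.278
v 2.485 -1.896 0.606
v 1.868 -2.338 0.573
v 1.8 -2.02 0.911
v 2.182 -1.746 0.932
v 2.291 -2.262 0.384
v 1.852 -0.962 -0.073
v 1.235 -1.404 -0.106
v 1.538 -1.554 -0.432
v 1.92 -1.28 -0.411
v 1.788 -0.906 0.389
v 1.171 -1.348 0.356
v 1.369 -1.408 0.778
v 1.751 -1.135 0.798
v 1.429 -1.038 0.116
v 3.533 -1.149 -2.207
v 3.836 -0.731 -1.691
v 3.931 -1.633 -1.017
v 3.627 -2.051 -1.533
v 3.43 -0.723 -1.624
v 3.525 -1.625 -0.949
v 3.057 -0.85 -1.741
v 3.152 -1.752 -1.066
v 2.835 -1.072 -2.007
v 2.93 -1.974 -1.332
v 2.834 -1.319 -2.336
v 2.929 -2.22 -1.661
v 3.055 -1.511 -2.624
v 3.15 -2.413 -1.95
v 3.428 -1.589 -2.78
v 3.522 -2.491 -2.106
v 3.834 -1.527 -2.755
v 3.928 -2.429 -2.08
v 4.144 -1.345 -2.555
v 4.239 -2.247 -1.88
v 4.26 -1.101 -2.245
v 4.355 -2.003 -1.57
v 4.145 -0.872 -1.923
v 4.24 -1.774 -1.248
f 1 38 17
f 38 12 41
f 17 41 6
f 38 41 17
f 1 17 13
f 17 6 18
f 13 18 2
f 17 18 13
f 1 13 22
f 13 2 23
f 22 23 8
f 13 23 22
f 1 22 34
f 22 8 37
f 34 37 11
f 22 37 34
f 1 34 38
f 34 11 42
f 38 42 12
f 34 42 38
f 2 18 29
f 18 6 32
f 29 32 10
f 18 32 29
f 6 41 19
f 41 12 40
f 19 40 5
f 41 40 19
f 12 42 39
f 42 11 35
f 39 35 3
f 42 35 39
f 11 37 36
f 37 8 24
f 36 24 7
f 37 24 36
f 8 23 28
f 23 2 25
f 28 25 9
f 23 25 28
f 4 30 16
f 30 10 31
f 16 31 5
f 30 31 16
f 4 16 14
f 16 5 15
f 14 15 3
f 16 15 14
f 4 14 21
f 14 3 20
f 21 20 7
f 14 20 21
f 4 21 26
f 21 7 27
f 26 27 9
f 21 27 26
f 4 26 30
f 26 9 33
f 30 33 10
f 26 33 30
f 5 31 19
f 31 10 32
f 19 32 6
f 31 32 19
f 3 15 39
f 15 5 40
f 39 40 12
f 15 40 39
f 7 20 36
f 20 3 35
f 36 35 11
f 20 35 36
f 9 27 28
f 27 7 24
f 28 24 8
f 27 24 28
f 10 33 29
f 33 9 25
f 29 25 2
f 33 25 29
f 44 43 47
f 44 47 45
f 45 47 48
f 45 48 46
f 47 43 49
f 47 49 48
f 48 49 50
f 48 50 46
f 49 43 51
f 49 51 50
f 50 51 52
f 50 52 46
f 51 43 53
f 51 53 52
f 52 53 54
f 52 54 46
f 53 43 55
f 53 55 54
f 54 55 56
f 54 56 46
f 55 43 57
f 55 57 56
f 56 57 58
f 56 58 46
f 57 43 59
f 57 59 58
f 58 59 60
f 58 60 46
f 59 43 61
f 59 61 60
f 60 61 62
f 60 62 46
f 61 43 63
f 61 63 62
f 62 63 64
f 62 64 46
f 63 43 65
f 63 65 64
f 64 65 66
f 64 66 46
f 65 43 44
f 65 44 66
f 66 44 45
f 66 45 46



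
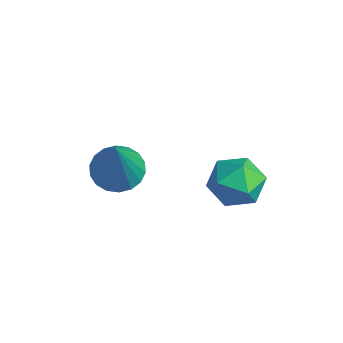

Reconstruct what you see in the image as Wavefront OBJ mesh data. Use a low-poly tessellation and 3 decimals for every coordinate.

v 1.714 0.135 1.033
v 2.251 0.564 0.879
v 2.429 -0.564 1.581
v 2.966 -0.135 1.427
v 2.47 0.071 1.883
v 2.028 0.503 1.545
v 2.652 -0.503 0.915
v 2.21 -0.071 0.577
v 2.831 0.17 0.806
v 2.719 0.524 1.405
v 1.961 -0.524 1.055
v 1.849 -0.17 1.654
v -0.104 -1.496 0.448
v 0.304 -1.019 0.396
v 0.764 -2.044 2.212
v 0.091 -0.903 0.537
v -0.161 -0.906 0.66
v -0.402 -1.025 0.741
v -0.583 -1.237 0.765
v -0.67 -1.501 0.725
v -0.644 -1.764 0.631
v -0.511 -1.974 0.501
v -0.298 -2.089 0.36
v -0.046 -2.087 0.237
v 0.194 -1.968 0.155
v 0.376 -1.755 0.132
v 0.462 -1.491 0.171
v 0.437 -1.228 0.266
f 1 12 6
f 1 6 2
f 1 2 8
f 1 8 11
f 1 11 12
f 2 6 10
f 6 12 5
f 12 11 3
f 11 8 7
f 8 2 9
f 4 10 5
f 4 5 3
f 4 3 7
f 4 7 9
f 4 9 10
f 5 10 6
f 3 5 12
f 7 3 11
f 9 7 8
f 10 9 2
f 14 13 16
f 14 16 15
f 16 13 17
f 16 17 15
f 17 13 18
f 17 18 15
f 18 13 19
f 18 19 15
f 19 13 20
f 19 20 15
f 20 13 21
f 20 21 15
f 21 13 22
f 21 22 15
f 22 13 23
f 22 23 15
f 23 13 24
f 23 24 15
f 24 13 25
f 24 25 15
f 25 13 26
f 25 26 15
f 26 13 27
f 26 27 15
f 27 13 28
f 27 28 15
f 28 13 14
f 28 14 15



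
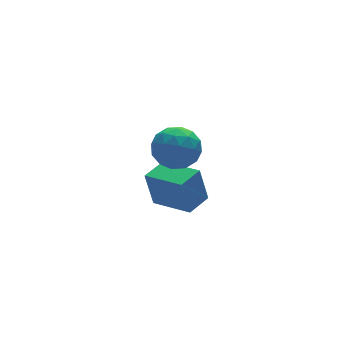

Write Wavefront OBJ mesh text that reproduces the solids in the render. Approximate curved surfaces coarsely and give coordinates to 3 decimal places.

v -0.956 -0.917 -3.444
v -1.177 -0.754 -2.143
v -1.55 0.433 -3.714
v -1.771 0.596 -2.413
v -0.089 -0.516 -3.347
v -0.31 -0.353 -2.046
v -0.683 0.834 -3.617
v -0.904 0.997 -2.316
v -1.6 -1.547 1.243
v -1.238 -1.74 0.534
v -2.722 -2.12 0.826
v -2.36 -2.313 0.117
v -2.128 -2.685 0.81
v -1.435 -2.331 1.068
v -2.525 -1.529 0.292
v -1.832 -1.175 0.55
v -1.809 -1.729 -0.054
v -1.564 -2.443 0.266
v -2.396 -1.417 1.094
v -2.151 -2.131 1.414
v -1.321 -1.593 0.925
v -2.639 -2.267 0.435
v -2.503 -2.485 0.842
v -2.29 -2.599 0.425
v -1.436 -1.94 1.239
v -1.223 -2.054 0.822
v -1.746 -2.609 0.984
v -2.737 -1.806 0.538
v -2.524 -1.92 0.121
v -1.67 -1.261 0.935
v -1.457 -1.375 0.518
v -2.214 -1.251 0.376
v -1.443 -1.701 0.162
v -2.103 -2.037 -0.083
v -2.2 -1.577 0.02
v -1.793 -1.368 0.172
v -1.299 -2.12 0.351
v -1.959 -2.457 0.105
v -1.822 -2.675 0.513
v -1.415 -2.467 0.664
v -1.635 -2.114 0.005
v -2.001 -1.403 1.255
v -2.661 -1.74 1.009
v -2.545 -1.393 0.696
v -2.138 -1.185 0.847
v -1.857 -1.823 1.443
v -2.517 -2.159 1.198
v -2.167 -2.492 1.188
v -1.76 -2.283 1.34
v -2.325 -1.746 1.355
f 2 4 1
f 5 2 1
f 1 4 3
f 3 5 1
f 2 8 4
f 6 2 5
f 6 8 2
f 4 8 3
f 7 5 3
f 3 8 7
f 7 6 5
f 8 6 7
f 9 46 25
f 46 20 49
f 25 49 14
f 46 49 25
f 9 25 21
f 25 14 26
f 21 26 10
f 25 26 21
f 9 21 30
f 21 10 31
f 30 31 16
f 21 31 30
f 9 30 42
f 30 16 45
f 42 45 19
f 30 45 42
f 9 42 46
f 42 19 50
f 46 50 20
f 42 50 46
f 10 26 37
f 26 14 40
f 37 40 18
f 26 40 37
f 14 49 27
f 49 20 48
f 27 48 13
f 49 48 27
f 20 50 47
f 50 19 43
f 47 43 11
f 50 43 47
f 19 45 44
f 45 16 32
f 44 32 15
f 45 32 44
f 16 31 36
f 31 10 33
f 36 33 17
f 31 33 36
f 12 38 24
f 38 18 39
f 24 39 13
f 38 39 24
f 12 24 22
f 24 13 23
f 22 23 11
f 24 23 22
f 12 22 29
f 22 11 28
f 29 28 15
f 22 28 29
f 12 29 34
f 29 15 35
f 34 35 17
f 29 35 34
f 12 34 38
f 34 17 41
f 38 41 18
f 34 41 38
f 13 39 27
f 39 18 40
f 27 40 14
f 39 40 27
f 11 23 47
f 23 13 48
f 47 48 20
f 23 48 47
f 15 28 44
f 28 11 43
f 44 43 19
f 28 43 44
f 17 35 36
f 35 15 32
f 36 32 16
f 35 32 36
f 18 41 37
f 41 17 33
f 37 33 10
f 41 33 37



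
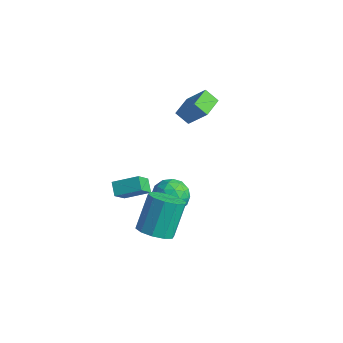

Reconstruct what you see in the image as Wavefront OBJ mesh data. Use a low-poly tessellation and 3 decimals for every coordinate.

v 1.243 -3.496 0.04
v 1.755 -4.174 0.587
v 1.428 -3.001 2.347
v 0.917 -2.324 1.8
v 2.161 -3.748 0.378
v 1.834 -2.575 2.138
v 2.217 -3.226 0.041
v 1.89 -2.053 1.8
v 1.9 -2.807 -0.297
v 1.574 -1.634 1.463
v 1.333 -2.652 -0.506
v 1.006 -1.479 1.254
v 0.732 -2.819 -0.507
v 0.405 -1.646 1.253
v 0.326 -3.245 -0.298
v -0.001 -2.072 1.462
v 0.27 -3.767 0.04
v -0.057 -2.594 1.799
v 0.586 -4.186 0.377
v 0.26 -3.013 2.137
v 1.154 -4.341 0.586
v 0.827 -3.168 2.346
v -3.336 2.343 2.875
v -2.242 2.641 4.168
v -3.791 3.611 2.968
v -2.697 3.909 4.261
v -2.663 2.631 2.239
v -1.569 2.929 3.532
v -3.118 3.899 2.332
v -2.024 4.197 3.625
v -1.15 -1.236 0.596
v -0.59 -0.464 1.039
v 0.03 -1.396 -0.619
v 0.59 -0.624 -0.176
v 0.497 -1.552 0.311
v -0.233 -1.453 1.061
v -0.327 -0.407 -0.641
v -1.057 -0.308 0.109
v -0.081 0.048 0.274
v 0.428 -0.659 0.863
v -0.988 -1.201 -0.443
v -0.479 -1.908 0.146
v -0.974 -0.836 0.924
v 0.414 -1.024 -0.504
v 0.359 -1.569 -0.218
v 0.688 -1.116 0.043
v -0.764 -1.417 0.937
v -0.435 -0.964 1.197
v 0.204 -1.603 0.769
v -0.125 -0.896 -0.777
v 0.204 -0.443 -0.517
v -1.248 -0.744 0.377
v -0.919 -0.291 0.638
v -0.764 -0.257 -0.349
v -0.346 -0.081 0.735
v 0.348 -0.175 0.021
v -0.191 -0.048 -0.252
v -0.62 0.01 0.189
v -0.046 -0.497 1.081
v 0.648 -0.591 0.367
v 0.593 -1.136 0.653
v 0.164 -1.078 1.094
v 0.253 -0.196 0.631
v -1.208 -1.269 0.053
v -0.514 -1.363 -0.661
v -0.724 -0.782 -0.674
v -1.153 -0.724 -0.233
v -0.908 -1.685 0.399
v -0.214 -1.779 -0.315
v 0.06 -1.87 0.231
v -0.369 -1.812 0.672
v -0.813 -1.664 -0.211
v -3.215 -1.643 -0.473
v -2.989 -2.518 0.489
v -2.186 -0.726 0.118
v -1.96 -1.601 1.08
v -2.6 -2.019 -0.96
v -2.374 -2.894 0.002
v -1.571 -1.102 -0.369
v -1.345 -1.977 0.593
f 2 1 5
f 2 5 3
f 3 5 6
f 3 6 4
f 5 1 7
f 5 7 6
f 6 7 8
f 6 8 4
f 7 1 9
f 7 9 8
f 8 9 10
f 8 10 4
f 9 1 11
f 9 11 10
f 10 11 12
f 10 12 4
f 11 1 13
f 11 13 12
f 12 13 14
f 12 14 4
f 13 1 15
f 13 15 14
f 14 15 16
f 14 16 4
f 15 1 17
f 15 17 16
f 16 17 18
f 16 18 4
f 17 1 19
f 17 19 18
f 18 19 20
f 18 20 4
f 19 1 21
f 19 21 20
f 20 21 22
f 20 22 4
f 21 1 2
f 21 2 22
f 22 2 3
f 22 3 4
f 24 26 23
f 27 24 23
f 23 26 25
f 25 27 23
f 24 30 26
f 28 24 27
f 28 30 24
f 26 30 25
f 29 27 25
f 25 30 29
f 29 28 27
f 30 28 29
f 31 68 47
f 68 42 71
f 47 71 36
f 68 71 47
f 31 47 43
f 47 36 48
f 43 48 32
f 47 48 43
f 31 43 52
f 43 32 53
f 52 53 38
f 43 53 52
f 31 52 64
f 52 38 67
f 64 67 41
f 52 67 64
f 31 64 68
f 64 41 72
f 68 72 42
f 64 72 68
f 32 48 59
f 48 36 62
f 59 62 40
f 48 62 59
f 36 71 49
f 71 42 70
f 49 70 35
f 71 70 49
f 42 72 69
f 72 41 65
f 69 65 33
f 72 65 69
f 41 67 66
f 67 38 54
f 66 54 37
f 67 54 66
f 38 53 58
f 53 32 55
f 58 55 39
f 53 55 58
f 34 60 46
f 60 40 61
f 46 61 35
f 60 61 46
f 34 46 44
f 46 35 45
f 44 45 33
f 46 45 44
f 34 44 51
f 44 33 50
f 51 50 37
f 44 50 51
f 34 51 56
f 51 37 57
f 56 57 39
f 51 57 56
f 34 56 60
f 56 39 63
f 60 63 40
f 56 63 60
f 35 61 49
f 61 40 62
f 49 62 36
f 61 62 49
f 33 45 69
f 45 35 70
f 69 70 42
f 45 70 69
f 37 50 66
f 50 33 65
f 66 65 41
f 50 65 66
f 39 57 58
f 57 37 54
f 58 54 38
f 57 54 58
f 40 63 59
f 63 39 55
f 59 55 32
f 63 55 59
f 74 76 73
f 77 74 73
f 73 76 75
f 75 77 73
f 74 80 76
f 78 74 77
f 78 80 74
f 76 80 75
f 79 77 75
f 75 80 79
f 79 78 77
f 80 78 79



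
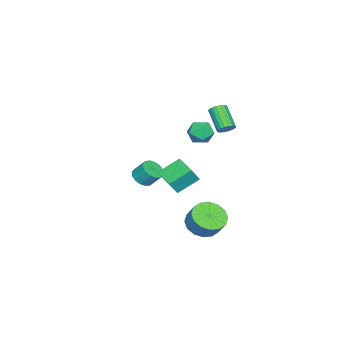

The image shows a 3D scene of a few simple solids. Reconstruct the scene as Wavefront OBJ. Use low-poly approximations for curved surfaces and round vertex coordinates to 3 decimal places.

v -3.709 -4.315 -4.266
v -2.959 -4.388 -4.169
v -3 -3.678 -3.317
v -3.751 -3.605 -3.414
v -3.001 -4.089 -4.421
v -3.042 -3.378 -3.569
v -3.232 -3.85 -4.631
v -3.273 -3.14 -3.779
v -3.591 -3.736 -4.743
v -3.632 -3.025 -3.892
v -3.982 -3.777 -4.728
v -4.023 -3.067 -3.876
v -4.3 -3.962 -4.589
v -4.341 -3.252 -3.737
v -4.46 -4.242 -4.363
v -4.501 -3.532 -3.511
v -4.418 -4.542 -4.111
v -4.459 -3.831 -3.259
v -4.187 -4.78 -3.901
v -4.228 -4.07 -3.049
v -3.828 -4.895 -3.788
v -3.869 -4.184 -2.937
v -3.437 -4.853 -3.804
v -3.478 -4.143 -2.952
v -3.119 -4.668 -3.943
v -3.16 -3.958 -3.091
v 0.119 1.828 3.595
v 0.505 2.371 3.082
v 0.655 0.789 2.898
v 1.041 1.332 2.385
v 1.288 1.263 3.186
v 0.957 1.905 3.616
v 0.203 1.255 2.364
v -0.128 1.897 2.794
v 0.557 2.017 2.32
v 1.227 2.022 2.828
v -0.067 1.138 3.152
v 0.603 1.143 3.66
v 3.009 2.929 -2.506
v 3.924 2.457 -2.546
v 4.265 3.038 -1.615
v 3.351 3.511 -1.574
v 3.982 2.896 -2.842
v 4.324 3.478 -1.911
v 3.78 3.344 -3.048
v 4.122 3.926 -2.117
v 3.372 3.681 -3.109
v 3.713 4.263 -2.177
v 2.866 3.817 -3.008
v 3.207 4.399 -2.077
v 2.399 3.714 -2.772
v 2.74 4.296 -1.841
v 2.095 3.402 -2.465
v 2.436 3.983 -1.534
v 2.036 2.962 -2.169
v 2.378 3.544 -1.238
v 2.238 2.514 -1.963
v 2.58 3.096 -1.032
v 2.647 2.177 -1.903
v 2.988 2.759 -0.971
v 3.153 2.041 -2.003
v 3.494 2.623 -1.072
v 3.62 2.144 -2.239
v 3.961 2.726 -1.308
v -1.775 2.012 2.232
v -1.536 2.282 2.648
v -2.325 1.357 3.703
v -2.565 1.088 3.288
v -1.739 2.412 2.609
v -2.529 1.487 3.664
v -1.95 2.462 2.496
v -2.74 1.538 3.551
v -2.126 2.424 2.33
v -2.916 1.499 3.385
v -2.233 2.304 2.145
v -3.023 1.379 3.2
v -2.249 2.126 1.978
v -3.039 1.202 3.033
v -2.171 1.926 1.861
v -2.961 1.001 2.916
v -2.015 1.743 1.817
v -2.804 0.818 2.872
v -1.811 1.613 1.856
v -2.601 0.688 2.911
v -1.6 1.562 1.969
v -2.39 0.638 3.024
v -1.424 1.601 2.135
v -2.214 0.676 3.19
v -1.317 1.721 2.32
v -2.107 0.796 3.375
v -1.301 1.898 2.487
v -2.091 0.974 3.542
v -1.379 2.099 2.604
v -2.169 1.174 3.659
v -3.388 -1.18 -2.472
v -2.865 -1.438 -1.551
v -2.465 0.052 -2.652
v -1.942 -0.206 -1.732
v -2.358 -2.074 -3.308
v -1.835 -2.332 -2.388
v -1.435 -0.842 -3.489
v -0.912 -1.1 -2.568
f 2 1 5
f 2 5 3
f 3 5 6
f 3 6 4
f 5 1 7
f 5 7 6
f 6 7 8
f 6 8 4
f 7 1 9
f 7 9 8
f 8 9 10
f 8 10 4
f 9 1 11
f 9 11 10
f 10 11 12
f 10 12 4
f 11 1 13
f 11 13 12
f 12 13 14
f 12 14 4
f 13 1 15
f 13 15 14
f 14 15 16
f 14 16 4
f 15 1 17
f 15 17 16
f 16 17 18
f 16 18 4
f 17 1 19
f 17 19 18
f 18 19 20
f 18 20 4
f 19 1 21
f 19 21 20
f 20 21 22
f 20 22 4
f 21 1 23
f 21 23 22
f 22 23 24
f 22 24 4
f 23 1 25
f 23 25 24
f 24 25 26
f 24 26 4
f 25 1 2
f 25 2 26
f 26 2 3
f 26 3 4
f 27 38 32
f 27 32 28
f 27 28 34
f 27 34 37
f 27 37 38
f 28 32 36
f 32 38 31
f 38 37 29
f 37 34 33
f 34 28 35
f 30 36 31
f 30 31 29
f 30 29 33
f 30 33 35
f 30 35 36
f 31 36 32
f 29 31 38
f 33 29 37
f 35 33 34
f 36 35 28
f 40 39 43
f 40 43 41
f 41 43 44
f 41 44 42
f 43 39 45
f 43 45 44
f 44 45 46
f 44 46 42
f 45 39 47
f 45 47 46
f 46 47 48
f 46 48 42
f 47 39 49
f 47 49 48
f 48 49 50
f 48 50 42
f 49 39 51
f 49 51 50
f 50 51 52
f 50 52 42
f 51 39 53
f 51 53 52
f 52 53 54
f 52 54 42
f 53 39 55
f 53 55 54
f 54 55 56
f 54 56 42
f 55 39 57
f 55 57 56
f 56 57 58
f 56 58 42
f 57 39 59
f 57 59 58
f 58 59 60
f 58 60 42
f 59 39 61
f 59 61 60
f 60 61 62
f 60 62 42
f 61 39 63
f 61 63 62
f 62 63 64
f 62 64 42
f 63 39 40
f 63 40 64
f 64 40 41
f 64 41 42
f 66 65 69
f 66 69 67
f 67 69 70
f 67 70 68
f 69 65 71
f 69 71 70
f 70 71 72
f 70 72 68
f 71 65 73
f 71 73 72
f 72 73 74
f 72 74 68
f 73 65 75
f 73 75 74
f 74 75 76
f 74 76 68
f 75 65 77
f 75 77 76
f 76 77 78
f 76 78 68
f 77 65 79
f 77 79 78
f 78 79 80
f 78 80 68
f 79 65 81
f 79 81 80
f 80 81 82
f 80 82 68
f 81 65 83
f 81 83 82
f 82 83 84
f 82 84 68
f 83 65 85
f 83 85 84
f 84 85 86
f 84 86 68
f 85 65 87
f 85 87 86
f 86 87 88
f 86 88 68
f 87 65 89
f 87 89 88
f 88 89 90
f 88 90 68
f 89 65 91
f 89 91 90
f 90 91 92
f 90 92 68
f 91 65 93
f 91 93 92
f 92 93 94
f 92 94 68
f 93 65 66
f 93 66 94
f 94 66 67
f 94 67 68
f 96 98 95
f 99 96 95
f 95 98 97
f 97 99 95
f 96 102 98
f 100 96 99
f 100 102 96
f 98 102 97
f 101 99 97
f 97 102 101
f 101 100 99
f 102 100 101



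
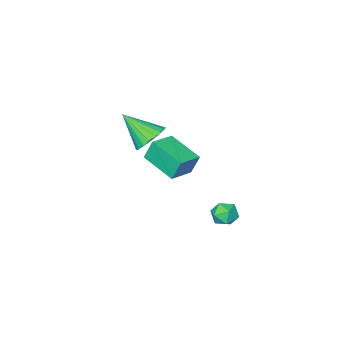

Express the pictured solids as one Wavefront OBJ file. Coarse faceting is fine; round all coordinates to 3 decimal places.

v -0.16 3.855 -1.662
v 0.343 3.695 -1.104
v 0.057 2.745 -2.176
v 0.56 2.585 -1.618
v -0.19 2.63 -1.458
v -0.324 3.316 -1.14
v 0.724 3.124 -2.14
v 0.59 3.81 -1.822
v 0.889 3.243 -1.4
v 0.325 2.938 -0.978
v 0.075 3.502 -2.302
v -0.489 3.197 -1.88
v -0.133 -2.892 0.246
v 0.209 -3.453 -0.521
v 0.533 -4.328 1.594
v 0.543 -3.215 -0.432
v 0.76 -2.92 -0.226
v 0.823 -2.621 0.062
v 0.72 -2.369 0.382
v 0.47 -2.206 0.678
v 0.116 -2.163 0.899
v -0.281 -2.245 1.007
v -0.653 -2.439 0.984
v -0.935 -2.712 0.833
v -1.078 -3.015 0.58
v -1.057 -3.297 0.27
v -0.877 -3.509 -0.045
v -0.568 -3.614 -0.309
v -0.184 -3.595 -0.478
v 0.501 -1.104 0.629
v 0.218 -0.788 1.784
v 0.316 0.815 0.06
v 0.033 1.13 1.215
v 1.867 -0.89 0.905
v 1.584 -0.575 2.06
v 1.682 1.028 0.336
v 1.399 1.344 1.491
f 1 12 6
f 1 6 2
f 1 2 8
f 1 8 11
f 1 11 12
f 2 6 10
f 6 12 5
f 12 11 3
f 11 8 7
f 8 2 9
f 4 10 5
f 4 5 3
f 4 3 7
f 4 7 9
f 4 9 10
f 5 10 6
f 3 5 12
f 7 3 11
f 9 7 8
f 10 9 2
f 14 13 16
f 14 16 15
f 16 13 17
f 16 17 15
f 17 13 18
f 17 18 15
f 18 13 19
f 18 19 15
f 19 13 20
f 19 20 15
f 20 13 21
f 20 21 15
f 21 13 22
f 21 22 15
f 22 13 23
f 22 23 15
f 23 13 24
f 23 24 15
f 24 13 25
f 24 25 15
f 25 13 26
f 25 26 15
f 26 13 27
f 26 27 15
f 27 13 28
f 27 28 15
f 28 13 29
f 28 29 15
f 29 13 14
f 29 14 15
f 31 33 30
f 34 31 30
f 30 33 32
f 32 34 30
f 31 37 33
f 35 31 34
f 35 37 31
f 33 37 32
f 36 34 32
f 32 37 36
f 36 35 34
f 37 35 36



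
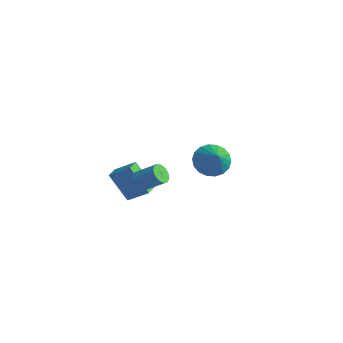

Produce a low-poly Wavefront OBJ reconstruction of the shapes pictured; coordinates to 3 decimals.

v 1.178 -3.154 2.128
v 1.641 -3.335 1.774
v 2.564 -2.667 2.637
v 2.102 -2.486 2.992
v 1.537 -3.032 1.65
v 2.46 -2.363 2.514
v 1.319 -2.767 1.678
v 2.242 -2.099 2.542
v 1.057 -2.626 1.849
v 1.98 -1.957 2.713
v 0.833 -2.652 2.109
v 1.756 -1.983 2.972
v 0.719 -2.837 2.375
v 1.642 -2.169 3.238
v 0.751 -3.124 2.562
v 1.674 -2.455 3.426
v 0.918 -3.42 2.612
v 1.842 -2.751 3.475
v 1.168 -3.631 2.508
v 2.092 -2.963 3.372
v 1.422 -3.691 2.284
v 2.345 -3.023 3.147
v 1.598 -3.581 2.01
v 2.521 -2.913 2.874
v -2.139 4.041 -1.375
v -1.342 4.214 -2.084
v -0.961 3.579 -0.165
v -1.392 4.642 -1.872
v -1.59 4.952 -1.562
v -1.896 5.081 -1.215
v -2.25 5.004 -0.899
v -2.583 4.736 -0.678
v -2.827 4.33 -0.595
v -2.935 3.868 -0.666
v -2.885 3.439 -0.878
v -2.688 3.13 -1.188
v -2.381 3.001 -1.535
v -2.027 3.078 -1.851
v -1.695 3.345 -2.072
v -1.45 3.751 -2.155
v -4.374 -0.791 -1.296
v -3.451 -0.073 -0.473
v -3.302 -0.357 -2.878
v -2.379 0.362 -2.056
v -3.921 -1.502 -1.184
v -2.998 -0.783 -0.362
v -2.849 -1.067 -2.767
v -1.926 -0.349 -1.944
f 2 1 5
f 2 5 3
f 3 5 6
f 3 6 4
f 5 1 7
f 5 7 6
f 6 7 8
f 6 8 4
f 7 1 9
f 7 9 8
f 8 9 10
f 8 10 4
f 9 1 11
f 9 11 10
f 10 11 12
f 10 12 4
f 11 1 13
f 11 13 12
f 12 13 14
f 12 14 4
f 13 1 15
f 13 15 14
f 14 15 16
f 14 16 4
f 15 1 17
f 15 17 16
f 16 17 18
f 16 18 4
f 17 1 19
f 17 19 18
f 18 19 20
f 18 20 4
f 19 1 21
f 19 21 20
f 20 21 22
f 20 22 4
f 21 1 23
f 21 23 22
f 22 23 24
f 22 24 4
f 23 1 2
f 23 2 24
f 24 2 3
f 24 3 4
f 26 25 28
f 26 28 27
f 28 25 29
f 28 29 27
f 29 25 30
f 29 30 27
f 30 25 31
f 30 31 27
f 31 25 32
f 31 32 27
f 32 25 33
f 32 33 27
f 33 25 34
f 33 34 27
f 34 25 35
f 34 35 27
f 35 25 36
f 35 36 27
f 36 25 37
f 36 37 27
f 37 25 38
f 37 38 27
f 38 25 39
f 38 39 27
f 39 25 40
f 39 40 27
f 40 25 26
f 40 26 27
f 42 44 41
f 45 42 41
f 41 44 43
f 43 45 41
f 42 48 44
f 46 42 45
f 46 48 42
f 44 48 43
f 47 45 43
f 43 48 47
f 47 46 45
f 48 46 47



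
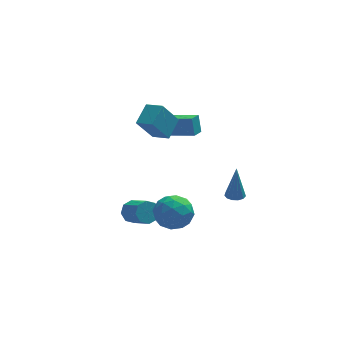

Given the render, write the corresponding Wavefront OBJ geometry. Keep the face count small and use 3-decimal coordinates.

v -0.696 0.27 -3.151
v -0.062 0.502 -3.295
v 0.53 -0.618 -2.493
v -0.104 -0.85 -2.349
v -0.26 0.714 -2.853
v 0.332 -0.406 -2.051
v -0.713 0.666 -2.586
v -0.121 -0.454 -1.784
v -1.156 0.386 -2.65
v -0.564 -0.734 -1.848
v -1.33 0.038 -3.007
v -0.738 -1.082 -2.205
v -1.132 -0.174 -3.449
v -0.54 -1.294 -2.647
v -0.679 -0.126 -3.716
v -0.087 -1.246 -2.914
v -0.236 0.154 -3.652
v 0.356 -0.966 -2.85
v 0.258 -0.212 3.773
v 0.9 0.739 4.385
v -0.456 0.466 3.47
v 0.186 1.416 4.082
v 1.114 0.084 2.418
v 1.756 1.034 3.03
v 0.4 0.761 2.115
v 1.042 1.712 2.727
v 2.764 2.319 0.734
v 2.688 2.73 1.73
v 1.585 3.015 0.358
v 1.509 3.425 1.354
v 3.211 2.955 0.506
v 3.135 3.365 1.502
v 2.032 3.65 0.13
v 1.956 4.061 1.126
v -0.058 -3.159 -0.145
v 0.542 -2.289 -0.047
v 1.138 -3.871 -1.153
v 1.738 -3.001 -1.055
v 1.59 -3.64 -0.22
v 0.851 -3.2 0.403
v 0.829 -2.96 -1.603
v 0.09 -2.52 -0.98
v 1.091 -2.166 -0.948
v 1.561 -2.586 -0.094
v 0.119 -3.574 -1.106
v 0.589 -3.994 -0.252
v 0.137 -2.662 -0.007
v 1.543 -3.498 -1.193
v 1.456 -3.874 -0.702
v 1.809 -3.362 -0.644
v 0.319 -3.197 0.257
v 0.671 -2.685 0.314
v 1.287 -3.48 0.213
v 1.009 -3.475 -1.514
v 1.361 -2.963 -1.457
v -0.129 -2.798 -0.556
v 0.224 -2.286 -0.498
v 0.393 -2.68 -1.413
v 0.812 -2.078 -0.48
v 1.515 -2.496 -1.072
v 0.981 -2.472 -1.394
v 0.546 -2.214 -1.028
v 1.089 -2.325 0.022
v 1.792 -2.743 -0.57
v 1.705 -3.119 -0.079
v 1.27 -2.86 0.287
v 1.411 -2.252 -0.507
v -0.112 -3.417 -0.63
v 0.591 -3.835 -1.222
v 0.41 -3.3 -1.487
v -0.025 -3.041 -1.121
v 0.165 -3.664 -0.128
v 0.868 -4.082 -0.72
v 1.134 -3.946 -0.172
v 0.699 -3.688 0.194
v 0.269 -3.908 -0.693
v 3.708 -3.706 0.837
v 4.023 -4.107 0.85
v 3.772 -3.594 2.703
v 4.19 -3.873 0.831
v 4.203 -3.587 0.813
v 4.06 -3.338 0.803
v 3.804 -3.206 0.804
v 3.518 -3.233 0.815
v 3.293 -3.41 0.834
v 3.199 -3.681 0.853
v 3.267 -3.96 0.868
v 3.475 -4.158 0.872
v 3.757 -4.213 0.866
f 2 1 5
f 2 5 3
f 3 5 6
f 3 6 4
f 5 1 7
f 5 7 6
f 6 7 8
f 6 8 4
f 7 1 9
f 7 9 8
f 8 9 10
f 8 10 4
f 9 1 11
f 9 11 10
f 10 11 12
f 10 12 4
f 11 1 13
f 11 13 12
f 12 13 14
f 12 14 4
f 13 1 15
f 13 15 14
f 14 15 16
f 14 16 4
f 15 1 17
f 15 17 16
f 16 17 18
f 16 18 4
f 17 1 2
f 17 2 18
f 18 2 3
f 18 3 4
f 20 22 19
f 23 20 19
f 19 22 21
f 21 23 19
f 20 26 22
f 24 20 23
f 24 26 20
f 22 26 21
f 25 23 21
f 21 26 25
f 25 24 23
f 26 24 25
f 28 30 27
f 31 28 27
f 27 30 29
f 29 31 27
f 28 34 30
f 32 28 31
f 32 34 28
f 30 34 29
f 33 31 29
f 29 34 33
f 33 32 31
f 34 32 33
f 35 72 51
f 72 46 75
f 51 75 40
f 72 75 51
f 35 51 47
f 51 40 52
f 47 52 36
f 51 52 47
f 35 47 56
f 47 36 57
f 56 57 42
f 47 57 56
f 35 56 68
f 56 42 71
f 68 71 45
f 56 71 68
f 35 68 72
f 68 45 76
f 72 76 46
f 68 76 72
f 36 52 63
f 52 40 66
f 63 66 44
f 52 66 63
f 40 75 53
f 75 46 74
f 53 74 39
f 75 74 53
f 46 76 73
f 76 45 69
f 73 69 37
f 76 69 73
f 45 71 70
f 71 42 58
f 70 58 41
f 71 58 70
f 42 57 62
f 57 36 59
f 62 59 43
f 57 59 62
f 38 64 50
f 64 44 65
f 50 65 39
f 64 65 50
f 38 50 48
f 50 39 49
f 48 49 37
f 50 49 48
f 38 48 55
f 48 37 54
f 55 54 41
f 48 54 55
f 38 55 60
f 55 41 61
f 60 61 43
f 55 61 60
f 38 60 64
f 60 43 67
f 64 67 44
f 60 67 64
f 39 65 53
f 65 44 66
f 53 66 40
f 65 66 53
f 37 49 73
f 49 39 74
f 73 74 46
f 49 74 73
f 41 54 70
f 54 37 69
f 70 69 45
f 54 69 70
f 43 61 62
f 61 41 58
f 62 58 42
f 61 58 62
f 44 67 63
f 67 43 59
f 63 59 36
f 67 59 63
f 78 77 80
f 78 80 79
f 80 77 81
f 80 81 79
f 81 77 82
f 81 82 79
f 82 77 83
f 82 83 79
f 83 77 84
f 83 84 79
f 84 77 85
f 84 85 79
f 85 77 86
f 85 86 79
f 86 77 87
f 86 87 79
f 87 77 88
f 87 88 79
f 88 77 89
f 88 89 79
f 89 77 78
f 89 78 79



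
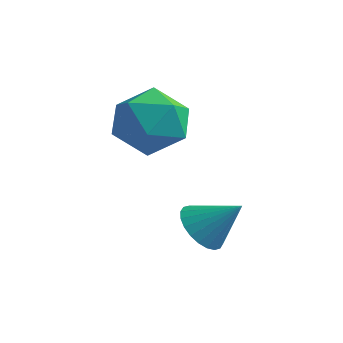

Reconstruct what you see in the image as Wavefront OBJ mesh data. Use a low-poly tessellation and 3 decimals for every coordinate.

v 3.419 1.488 0.144
v 3.966 1.154 -0.301
v 4.361 1.812 1.056
v 3.969 1.439 -0.407
v 3.889 1.732 -0.428
v 3.737 1.988 -0.363
v 3.537 2.167 -0.22
v 3.319 2.243 -0.022
v 3.116 2.204 0.202
v 2.96 2.056 0.417
v 2.873 1.821 0.59
v 2.869 1.536 0.695
v 2.949 1.243 0.717
v 3.101 0.987 0.651
v 3.301 0.808 0.508
v 3.519 0.732 0.31
v 3.722 0.771 0.087
v 3.879 0.919 -0.128
v 0.721 3.728 2.596
v 1.52 3.348 1.851
v 0.9 2.152 3.589
v 1.699 1.772 2.844
v 1.936 2.664 3.542
v 1.825 3.638 2.928
v 0.595 1.862 2.512
v 0.484 2.836 1.898
v 1.442 2.196 1.799
v 2.271 2.691 2.436
v 0.149 2.809 3.004
v 0.978 3.304 3.641
f 2 1 4
f 2 4 3
f 4 1 5
f 4 5 3
f 5 1 6
f 5 6 3
f 6 1 7
f 6 7 3
f 7 1 8
f 7 8 3
f 8 1 9
f 8 9 3
f 9 1 10
f 9 10 3
f 10 1 11
f 10 11 3
f 11 1 12
f 11 12 3
f 12 1 13
f 12 13 3
f 13 1 14
f 13 14 3
f 14 1 15
f 14 15 3
f 15 1 16
f 15 16 3
f 16 1 17
f 16 17 3
f 17 1 18
f 17 18 3
f 18 1 2
f 18 2 3
f 19 30 24
f 19 24 20
f 19 20 26
f 19 26 29
f 19 29 30
f 20 24 28
f 24 30 23
f 30 29 21
f 29 26 25
f 26 20 27
f 22 28 23
f 22 23 21
f 22 21 25
f 22 25 27
f 22 27 28
f 23 28 24
f 21 23 30
f 25 21 29
f 27 25 26
f 28 27 20



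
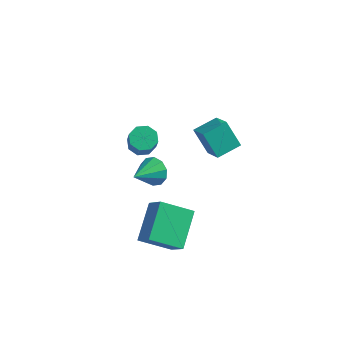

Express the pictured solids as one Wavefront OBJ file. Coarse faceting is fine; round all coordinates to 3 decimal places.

v 1.686 -4.985 -1.289
v 1.391 -3.292 -0.266
v 0.847 -4.491 -2.349
v 0.551 -2.798 -1.327
v 3.029 -4.302 -2.033
v 2.733 -2.609 -1.011
v 2.189 -3.808 -3.094
v 1.894 -2.115 -2.071
v -0.013 -1.279 -0.66
v 0.643 -1.233 -0.24
v -0.347 -2.561 -0
v 0.292 -1.015 0.008
v -0.176 -0.897 0.001
v -0.581 -0.925 -0.258
v -0.77 -1.088 -0.671
v -0.669 -1.324 -1.079
v -0.319 -1.543 -1.327
v 0.149 -1.661 -1.32
v 0.554 -1.632 -1.061
v 0.743 -1.469 -0.648
v 1.829 0.544 -0.076
v 2.695 -0.219 0.733
v 0.969 0.78 1.068
v 1.836 0.016 1.877
v 2.484 1.584 0.203
v 3.351 0.82 1.012
v 1.625 1.819 1.347
v 2.491 1.056 2.156
v 0.208 -2.772 3.107
v 0.714 -3.06 2.797
v 1.058 -3.517 3.783
v 0.552 -3.228 4.093
v 0.83 -2.6 2.969
v 1.174 -3.056 3.956
v 0.582 -2.24 3.223
v 0.926 -2.697 4.209
v 0.114 -2.192 3.408
v 0.458 -2.649 4.394
v -0.298 -2.483 3.417
v 0.046 -2.94 4.403
v -0.414 -2.944 3.244
v -0.07 -3.4 4.231
v -0.166 -3.303 2.991
v 0.178 -3.76 3.977
v 0.302 -3.351 2.806
v 0.646 -3.808 3.792
f 2 4 1
f 5 2 1
f 1 4 3
f 3 5 1
f 2 8 4
f 6 2 5
f 6 8 2
f 4 8 3
f 7 5 3
f 3 8 7
f 7 6 5
f 8 6 7
f 10 9 12
f 10 12 11
f 12 9 13
f 12 13 11
f 13 9 14
f 13 14 11
f 14 9 15
f 14 15 11
f 15 9 16
f 15 16 11
f 16 9 17
f 16 17 11
f 17 9 18
f 17 18 11
f 18 9 19
f 18 19 11
f 19 9 20
f 19 20 11
f 20 9 10
f 20 10 11
f 22 24 21
f 25 22 21
f 21 24 23
f 23 25 21
f 22 28 24
f 26 22 25
f 26 28 22
f 24 28 23
f 27 25 23
f 23 28 27
f 27 26 25
f 28 26 27
f 30 29 33
f 30 33 31
f 31 33 34
f 31 34 32
f 33 29 35
f 33 35 34
f 34 35 36
f 34 36 32
f 35 29 37
f 35 37 36
f 36 37 38
f 36 38 32
f 37 29 39
f 37 39 38
f 38 39 40
f 38 40 32
f 39 29 41
f 39 41 40
f 40 41 42
f 40 42 32
f 41 29 43
f 41 43 42
f 42 43 44
f 42 44 32
f 43 29 45
f 43 45 44
f 44 45 46
f 44 46 32
f 45 29 30
f 45 30 46
f 46 30 31
f 46 31 32

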